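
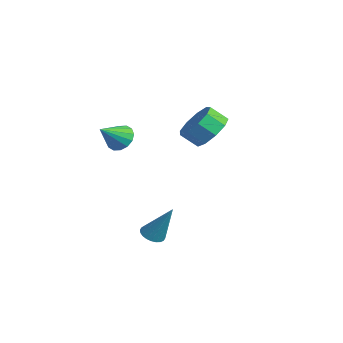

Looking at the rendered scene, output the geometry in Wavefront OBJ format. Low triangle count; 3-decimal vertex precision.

v 2.65 -2.573 -3.523
v 3.162 -2.835 -3.655
v 3.41 -1.947 -1.817
v 3.194 -2.626 -3.746
v 3.143 -2.409 -3.803
v 3.018 -2.216 -3.817
v 2.836 -2.079 -3.787
v 2.626 -2.016 -3.717
v 2.419 -2.038 -3.617
v 2.248 -2.142 -3.503
v 2.139 -2.311 -3.392
v 2.107 -2.52 -3.301
v 2.158 -2.737 -3.244
v 2.283 -2.929 -3.23
v 2.465 -3.067 -3.26
v 2.675 -3.13 -3.33
v 2.882 -3.108 -3.43
v 3.053 -3.004 -3.544
v -2.642 2.3 -0.226
v -1.843 2.581 0.444
v -2.179 1.842 1.156
v -2.978 1.56 0.486
v -2.444 2.988 0.582
v -2.78 2.249 1.294
v -3.138 3.073 0.343
v -3.474 2.333 1.055
v -3.599 2.795 -0.163
v -3.935 2.056 0.549
v -3.613 2.286 -0.698
v -3.949 1.547 0.014
v -3.172 1.784 -1.012
v -3.508 1.044 -0.301
v -2.483 1.522 -0.959
v -2.82 0.783 -0.247
v -1.869 1.625 -0.562
v -2.205 0.885 0.15
v -1.616 2.043 -0.008
v -1.952 1.304 0.704
v -0.84 -2.77 0.834
v -0.368 -2.299 1.176
v -0.38 -3.85 1.686
v -0.697 -2.278 1.381
v -1.065 -2.388 1.439
v -1.372 -2.602 1.335
v -1.537 -2.86 1.096
v -1.515 -3.095 0.788
v -1.312 -3.242 0.491
v -0.983 -3.263 0.287
v -0.615 -3.153 0.229
v -0.308 -2.939 0.333
v -0.143 -2.681 0.571
v -0.165 -2.446 0.88
f 2 1 4
f 2 4 3
f 4 1 5
f 4 5 3
f 5 1 6
f 5 6 3
f 6 1 7
f 6 7 3
f 7 1 8
f 7 8 3
f 8 1 9
f 8 9 3
f 9 1 10
f 9 10 3
f 10 1 11
f 10 11 3
f 11 1 12
f 11 12 3
f 12 1 13
f 12 13 3
f 13 1 14
f 13 14 3
f 14 1 15
f 14 15 3
f 15 1 16
f 15 16 3
f 16 1 17
f 16 17 3
f 17 1 18
f 17 18 3
f 18 1 2
f 18 2 3
f 20 19 23
f 20 23 21
f 21 23 24
f 21 24 22
f 23 19 25
f 23 25 24
f 24 25 26
f 24 26 22
f 25 19 27
f 25 27 26
f 26 27 28
f 26 28 22
f 27 19 29
f 27 29 28
f 28 29 30
f 28 30 22
f 29 19 31
f 29 31 30
f 30 31 32
f 30 32 22
f 31 19 33
f 31 33 32
f 32 33 34
f 32 34 22
f 33 19 35
f 33 35 34
f 34 35 36
f 34 36 22
f 35 19 37
f 35 37 36
f 36 37 38
f 36 38 22
f 37 19 20
f 37 20 38
f 38 20 21
f 38 21 22
f 40 39 42
f 40 42 41
f 42 39 43
f 42 43 41
f 43 39 44
f 43 44 41
f 44 39 45
f 44 45 41
f 45 39 46
f 45 46 41
f 46 39 47
f 46 47 41
f 47 39 48
f 47 48 41
f 48 39 49
f 48 49 41
f 49 39 50
f 49 50 41
f 50 39 51
f 50 51 41
f 51 39 52
f 51 52 41
f 52 39 40
f 52 40 41



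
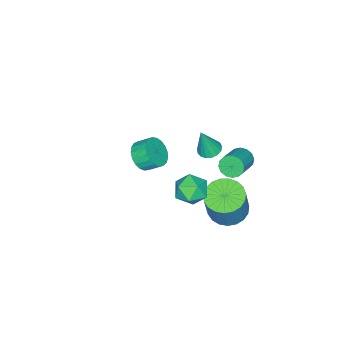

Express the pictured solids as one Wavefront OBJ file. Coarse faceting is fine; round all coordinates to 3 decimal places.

v -3.444 -3.077 -2.083
v -2.554 -2.861 -1.922
v -2.846 -2.107 -1.316
v -3.736 -2.323 -1.477
v -2.634 -2.644 -2.231
v -2.927 -1.89 -1.626
v -2.855 -2.502 -2.515
v -3.147 -1.748 -1.91
v -3.177 -2.459 -2.724
v -3.47 -1.705 -2.119
v -3.546 -2.523 -2.822
v -3.838 -1.769 -2.217
v -3.897 -2.683 -2.793
v -4.189 -1.929 -2.188
v -4.169 -2.911 -2.64
v -4.462 -2.157 -2.035
v -4.316 -3.168 -2.391
v -4.609 -2.414 -1.786
v -4.313 -3.409 -2.089
v -4.605 -2.655 -1.484
v -4.159 -3.593 -1.785
v -4.451 -2.838 -1.18
v -3.881 -3.687 -1.533
v -4.173 -2.933 -0.928
v -3.528 -3.676 -1.376
v -3.82 -2.922 -0.771
v -3.16 -3.562 -1.341
v -3.452 -2.808 -0.736
v -2.841 -3.363 -1.434
v -3.134 -2.609 -0.829
v -2.627 -3.116 -1.64
v -2.919 -2.362 -1.035
v 0.977 3.637 3.444
v 1.595 3.572 2.717
v 0.005 2.688 2.703
v 0.623 2.623 1.976
v 0.835 2.227 2.821
v 1.436 2.814 3.279
v 0.164 3.446 2.141
v 0.765 4.033 2.599
v 1.092 3.454 1.911
v 1.507 2.701 2.331
v 0.093 3.559 3.089
v 0.508 2.806 3.509
v -3.069 3.446 2.099
v -2.828 3.692 1.524
v -1.469 4 2.226
v -1.711 3.754 2.801
v -2.973 3.964 1.685
v -1.614 4.271 2.386
v -3.143 4.097 1.956
v -1.784 4.404 2.658
v -3.293 4.055 2.266
v -1.934 4.363 2.967
v -3.384 3.851 2.531
v -2.025 4.158 3.232
v -3.39 3.538 2.68
v -2.031 3.845 3.382
v -3.311 3.2 2.674
v -1.952 3.508 3.376
v -3.166 2.929 2.514
v -1.807 3.236 3.215
v -2.996 2.796 2.242
v -1.637 3.103 2.944
v -2.846 2.837 1.933
v -1.487 3.145 2.634
v -2.755 3.042 1.668
v -1.396 3.349 2.369
v -2.749 3.355 1.518
v -1.39 3.662 2.22
v -2.072 2.192 3.006
v -1.489 2.413 2.862
v -1.588 1.988 4.654
v -1.645 2.664 2.939
v -1.899 2.808 3.032
v -2.193 2.811 3.118
v -2.459 2.672 3.179
v -2.637 2.423 3.2
v -2.685 2.121 3.177
v -2.592 1.836 3.114
v -2.381 1.632 3.027
v -2.099 1.557 2.935
v -1.81 1.627 2.859
v -1.582 1.827 2.817
v -1.466 2.11 2.818
v -1.957 3.462 -1.222
v -1.437 4.342 -1.541
v -0.684 4.617 0.443
v -1.203 3.738 0.762
v -1.83 4.507 -1.415
v -1.077 4.782 0.569
v -2.245 4.492 -1.255
v -1.492 4.767 0.729
v -2.61 4.299 -1.09
v -1.857 4.574 0.894
v -2.863 3.961 -0.947
v -2.109 4.237 1.037
v -2.958 3.537 -0.852
v -2.204 3.813 1.132
v -2.88 3.1 -0.821
v -2.127 3.376 1.163
v -2.643 2.726 -0.859
v -1.89 3.001 1.125
v -2.287 2.479 -0.96
v -1.534 2.754 1.024
v -1.874 2.402 -1.106
v -1.12 2.677 0.878
v -1.475 2.508 -1.273
v -0.722 2.783 0.711
v -1.16 2.78 -1.43
v -0.406 3.055 0.554
v -0.982 3.169 -1.552
v -0.228 3.444 0.432
v -0.973 3.609 -1.616
v -0.219 3.884 0.368
v -1.134 4.024 -1.612
v -0.38 4.299 0.372
f 2 1 5
f 2 5 3
f 3 5 6
f 3 6 4
f 5 1 7
f 5 7 6
f 6 7 8
f 6 8 4
f 7 1 9
f 7 9 8
f 8 9 10
f 8 10 4
f 9 1 11
f 9 11 10
f 10 11 12
f 10 12 4
f 11 1 13
f 11 13 12
f 12 13 14
f 12 14 4
f 13 1 15
f 13 15 14
f 14 15 16
f 14 16 4
f 15 1 17
f 15 17 16
f 16 17 18
f 16 18 4
f 17 1 19
f 17 19 18
f 18 19 20
f 18 20 4
f 19 1 21
f 19 21 20
f 20 21 22
f 20 22 4
f 21 1 23
f 21 23 22
f 22 23 24
f 22 24 4
f 23 1 25
f 23 25 24
f 24 25 26
f 24 26 4
f 25 1 27
f 25 27 26
f 26 27 28
f 26 28 4
f 27 1 29
f 27 29 28
f 28 29 30
f 28 30 4
f 29 1 31
f 29 31 30
f 30 31 32
f 30 32 4
f 31 1 2
f 31 2 32
f 32 2 3
f 32 3 4
f 33 44 38
f 33 38 34
f 33 34 40
f 33 40 43
f 33 43 44
f 34 38 42
f 38 44 37
f 44 43 35
f 43 40 39
f 40 34 41
f 36 42 37
f 36 37 35
f 36 35 39
f 36 39 41
f 36 41 42
f 37 42 38
f 35 37 44
f 39 35 43
f 41 39 40
f 42 41 34
f 46 45 49
f 46 49 47
f 47 49 50
f 47 50 48
f 49 45 51
f 49 51 50
f 50 51 52
f 50 52 48
f 51 45 53
f 51 53 52
f 52 53 54
f 52 54 48
f 53 45 55
f 53 55 54
f 54 55 56
f 54 56 48
f 55 45 57
f 55 57 56
f 56 57 58
f 56 58 48
f 57 45 59
f 57 59 58
f 58 59 60
f 58 60 48
f 59 45 61
f 59 61 60
f 60 61 62
f 60 62 48
f 61 45 63
f 61 63 62
f 62 63 64
f 62 64 48
f 63 45 65
f 63 65 64
f 64 65 66
f 64 66 48
f 65 45 67
f 65 67 66
f 66 67 68
f 66 68 48
f 67 45 69
f 67 69 68
f 68 69 70
f 68 70 48
f 69 45 46
f 69 46 70
f 70 46 47
f 70 47 48
f 72 71 74
f 72 74 73
f 74 71 75
f 74 75 73
f 75 71 76
f 75 76 73
f 76 71 77
f 76 77 73
f 77 71 78
f 77 78 73
f 78 71 79
f 78 79 73
f 79 71 80
f 79 80 73
f 80 71 81
f 80 81 73
f 81 71 82
f 81 82 73
f 82 71 83
f 82 83 73
f 83 71 84
f 83 84 73
f 84 71 85
f 84 85 73
f 85 71 72
f 85 72 73
f 87 86 90
f 87 90 88
f 88 90 91
f 88 91 89
f 90 86 92
f 90 92 91
f 91 92 93
f 91 93 89
f 92 86 94
f 92 94 93
f 93 94 95
f 93 95 89
f 94 86 96
f 94 96 95
f 95 96 97
f 95 97 89
f 96 86 98
f 96 98 97
f 97 98 99
f 97 99 89
f 98 86 100
f 98 100 99
f 99 100 101
f 99 101 89
f 100 86 102
f 100 102 101
f 101 102 103
f 101 103 89
f 102 86 104
f 102 104 103
f 103 104 105
f 103 105 89
f 104 86 106
f 104 106 105
f 105 106 107
f 105 107 89
f 106 86 108
f 106 108 107
f 107 108 109
f 107 109 89
f 108 86 110
f 108 110 109
f 109 110 111
f 109 111 89
f 110 86 112
f 110 112 111
f 111 112 113
f 111 113 89
f 112 86 114
f 112 114 113
f 113 114 115
f 113 115 89
f 114 86 116
f 114 116 115
f 115 116 117
f 115 117 89
f 116 86 87
f 116 87 117
f 117 87 88
f 117 88 89



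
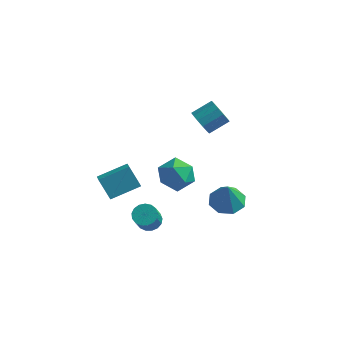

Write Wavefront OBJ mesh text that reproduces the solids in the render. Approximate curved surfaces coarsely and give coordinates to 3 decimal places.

v -2.08 -3.518 -4.44
v -1.688 -4.023 -4.833
v -1.548 -4.926 -3.532
v -1.94 -4.422 -3.14
v -1.437 -3.8 -4.705
v -1.297 -4.703 -3.404
v -1.334 -3.512 -4.517
v -1.194 -4.416 -3.216
v -1.402 -3.226 -4.311
v -1.261 -4.13 -3.01
v -1.625 -3.007 -4.134
v -1.485 -3.911 -2.834
v -1.952 -2.905 -4.028
v -1.812 -3.808 -2.727
v -2.309 -2.943 -4.016
v -2.169 -3.847 -2.716
v -2.613 -3.113 -4.102
v -2.473 -4.017 -2.801
v -2.795 -3.376 -4.265
v -2.655 -4.28 -2.964
v -2.814 -3.672 -4.468
v -2.674 -4.575 -3.167
v -2.664 -3.932 -4.665
v -2.524 -4.835 -3.364
v -2.381 -4.097 -4.81
v -2.24 -5.001 -3.51
v -2.028 -4.13 -4.871
v -1.888 -5.034 -3.57
v -1.257 -4.104 1.003
v -0.599 -3.227 1.435
v 0.059 -4.433 -0.335
v 0.717 -3.556 0.097
v 0.574 -4.546 0.718
v -0.239 -4.343 1.545
v -0.301 -3.317 -0.445
v -1.114 -3.114 0.382
v -0.008 -2.741 0.539
v 0.533 -3.501 1.259
v -1.073 -4.159 -0.159
v -0.532 -4.919 0.561
v 2.212 -2.487 -1.937
v 2.905 -3.241 -2.247
v 2.428 -2.993 -0.223
v 3.271 -2.528 -2.082
v 3.017 -1.79 -1.833
v 2.292 -1.461 -1.644
v 1.519 -1.733 -1.627
v 1.153 -2.446 -1.791
v 1.407 -3.184 -2.041
v 2.132 -3.513 -2.23
v 0.002 -1.199 3.07
v 0.456 -1.096 2.359
v 1.291 -0.217 3.018
v 0.838 -0.321 3.73
v 0.112 -0.763 2.349
v 0.947 0.116 3.009
v -0.266 -0.568 2.569
v 0.569 0.311 3.228
v -0.559 -0.573 2.948
v 0.276 0.305 3.607
v -0.674 -0.778 3.365
v 0.161 0.101 4.025
v -0.574 -1.116 3.689
v 0.261 -0.237 4.349
v -0.291 -1.481 3.817
v 0.544 -0.602 4.476
v 0.085 -1.756 3.707
v 0.92 -0.877 4.367
v 0.435 -1.855 3.395
v 1.27 -0.976 4.055
v 0.648 -1.745 2.98
v 1.483 -0.866 3.64
v 0.656 -1.462 2.594
v 1.491 -0.584 3.253
v -4.712 -4.498 -1.007
v -3.405 -3.263 -0.364
v -5.161 -3.814 -1.407
v -3.853 -2.579 -0.764
v -3.907 -4.701 -2.256
v -2.599 -3.466 -1.613
v -4.355 -4.017 -2.656
v -3.048 -2.782 -2.013
f 2 1 5
f 2 5 3
f 3 5 6
f 3 6 4
f 5 1 7
f 5 7 6
f 6 7 8
f 6 8 4
f 7 1 9
f 7 9 8
f 8 9 10
f 8 10 4
f 9 1 11
f 9 11 10
f 10 11 12
f 10 12 4
f 11 1 13
f 11 13 12
f 12 13 14
f 12 14 4
f 13 1 15
f 13 15 14
f 14 15 16
f 14 16 4
f 15 1 17
f 15 17 16
f 16 17 18
f 16 18 4
f 17 1 19
f 17 19 18
f 18 19 20
f 18 20 4
f 19 1 21
f 19 21 20
f 20 21 22
f 20 22 4
f 21 1 23
f 21 23 22
f 22 23 24
f 22 24 4
f 23 1 25
f 23 25 24
f 24 25 26
f 24 26 4
f 25 1 27
f 25 27 26
f 26 27 28
f 26 28 4
f 27 1 2
f 27 2 28
f 28 2 3
f 28 3 4
f 29 40 34
f 29 34 30
f 29 30 36
f 29 36 39
f 29 39 40
f 30 34 38
f 34 40 33
f 40 39 31
f 39 36 35
f 36 30 37
f 32 38 33
f 32 33 31
f 32 31 35
f 32 35 37
f 32 37 38
f 33 38 34
f 31 33 40
f 35 31 39
f 37 35 36
f 38 37 30
f 42 41 44
f 42 44 43
f 44 41 45
f 44 45 43
f 45 41 46
f 45 46 43
f 46 41 47
f 46 47 43
f 47 41 48
f 47 48 43
f 48 41 49
f 48 49 43
f 49 41 50
f 49 50 43
f 50 41 42
f 50 42 43
f 52 51 55
f 52 55 53
f 53 55 56
f 53 56 54
f 55 51 57
f 55 57 56
f 56 57 58
f 56 58 54
f 57 51 59
f 57 59 58
f 58 59 60
f 58 60 54
f 59 51 61
f 59 61 60
f 60 61 62
f 60 62 54
f 61 51 63
f 61 63 62
f 62 63 64
f 62 64 54
f 63 51 65
f 63 65 64
f 64 65 66
f 64 66 54
f 65 51 67
f 65 67 66
f 66 67 68
f 66 68 54
f 67 51 69
f 67 69 68
f 68 69 70
f 68 70 54
f 69 51 71
f 69 71 70
f 70 71 72
f 70 72 54
f 71 51 73
f 71 73 72
f 72 73 74
f 72 74 54
f 73 51 52
f 73 52 74
f 74 52 53
f 74 53 54
f 76 78 75
f 79 76 75
f 75 78 77
f 77 79 75
f 76 82 78
f 80 76 79
f 80 82 76
f 78 82 77
f 81 79 77
f 77 82 81
f 81 80 79
f 82 80 81



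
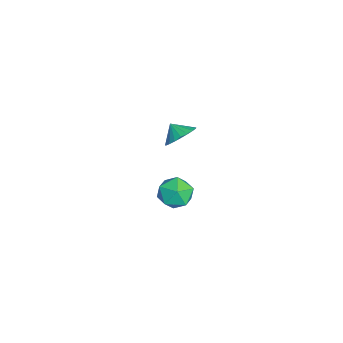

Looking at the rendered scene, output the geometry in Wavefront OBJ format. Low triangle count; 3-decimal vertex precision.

v 4.234 2.975 3.502
v 4.833 2.193 3.276
v 3.746 2.405 4.178
v 5.046 2.38 3.587
v 5.118 2.669 3.882
v 5.038 3.011 4.112
v 4.818 3.347 4.236
v 4.498 3.618 4.234
v 4.132 3.779 4.104
v 3.784 3.8 3.871
v 3.513 3.678 3.573
v 3.367 3.435 3.264
v 3.371 3.112 2.995
v 3.524 2.766 2.814
v 3.8 2.455 2.752
v 4.151 2.234 2.819
v 4.516 2.142 3.005
v 1.338 3.574 -4.581
v 2.422 3.277 -4.163
v 0.558 2.083 -3.617
v 1.642 1.786 -3.199
v 1.108 2.791 -2.821
v 1.59 3.713 -3.417
v 1.39 1.647 -4.363
v 1.872 2.569 -4.959
v 2.454 2.087 -4.028
v 2.28 2.793 -3.076
v 0.7 2.567 -4.704
v 0.526 3.273 -3.752
f 2 1 4
f 2 4 3
f 4 1 5
f 4 5 3
f 5 1 6
f 5 6 3
f 6 1 7
f 6 7 3
f 7 1 8
f 7 8 3
f 8 1 9
f 8 9 3
f 9 1 10
f 9 10 3
f 10 1 11
f 10 11 3
f 11 1 12
f 11 12 3
f 12 1 13
f 12 13 3
f 13 1 14
f 13 14 3
f 14 1 15
f 14 15 3
f 15 1 16
f 15 16 3
f 16 1 17
f 16 17 3
f 17 1 2
f 17 2 3
f 18 29 23
f 18 23 19
f 18 19 25
f 18 25 28
f 18 28 29
f 19 23 27
f 23 29 22
f 29 28 20
f 28 25 24
f 25 19 26
f 21 27 22
f 21 22 20
f 21 20 24
f 21 24 26
f 21 26 27
f 22 27 23
f 20 22 29
f 24 20 28
f 26 24 25
f 27 26 19



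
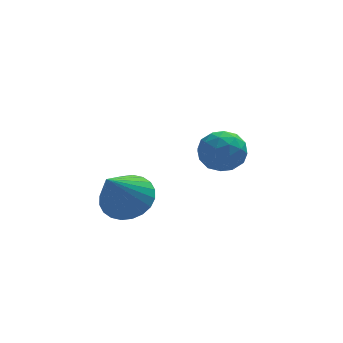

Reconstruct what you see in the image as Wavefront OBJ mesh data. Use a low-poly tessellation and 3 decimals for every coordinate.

v 3.193 4.757 -2.189
v 3.804 4.071 -1.722
v 2.576 3.549 -3.158
v 3.187 2.863 -2.691
v 2.403 3.289 -2.176
v 2.784 4.036 -1.577
v 3.596 3.584 -3.303
v 3.977 4.331 -2.704
v 4.053 3.346 -2.411
v 3.316 3.164 -1.714
v 3.064 4.456 -3.166
v 2.327 4.274 -2.469
v 3.552 4.52 -1.87
v 2.828 3.1 -3.01
v 2.367 3.35 -2.707
v 2.726 2.947 -2.432
v 2.953 4.499 -1.785
v 3.312 4.096 -1.511
v 2.489 3.636 -1.777
v 3.068 3.524 -3.369
v 3.427 3.121 -3.095
v 3.654 4.673 -2.448
v 4.013 4.27 -2.173
v 3.891 3.984 -3.103
v 4.058 3.691 -2.001
v 3.696 2.981 -2.57
v 3.936 3.405 -2.93
v 4.16 3.844 -2.578
v 3.625 3.584 -1.591
v 3.262 2.873 -2.161
v 2.802 3.124 -1.858
v 3.026 3.563 -1.506
v 3.771 3.158 -1.996
v 3.118 4.747 -2.719
v 2.755 4.036 -3.289
v 3.354 4.057 -3.374
v 3.578 4.496 -3.022
v 2.684 4.639 -2.31
v 2.322 3.929 -2.879
v 2.22 3.776 -2.302
v 2.444 4.215 -1.95
v 2.609 4.462 -2.884
v -1.045 0.438 -2.365
v -0.15 0.614 -1.786
v -1.935 -0.538 -0.695
v -0.373 0.962 -1.702
v -0.698 1.23 -1.718
v -1.075 1.377 -1.833
v -1.448 1.382 -2.029
v -1.76 1.243 -2.276
v -1.963 0.981 -2.537
v -2.026 0.637 -2.772
v -1.939 0.262 -2.945
v -1.717 -0.085 -3.029
v -1.392 -0.354 -3.013
v -1.015 -0.501 -2.898
v -0.642 -0.506 -2.702
v -0.33 -0.367 -2.455
v -0.127 -0.105 -2.194
v -0.064 0.239 -1.959
f 1 38 17
f 38 12 41
f 17 41 6
f 38 41 17
f 1 17 13
f 17 6 18
f 13 18 2
f 17 18 13
f 1 13 22
f 13 2 23
f 22 23 8
f 13 23 22
f 1 22 34
f 22 8 37
f 34 37 11
f 22 37 34
f 1 34 38
f 34 11 42
f 38 42 12
f 34 42 38
f 2 18 29
f 18 6 32
f 29 32 10
f 18 32 29
f 6 41 19
f 41 12 40
f 19 40 5
f 41 40 19
f 12 42 39
f 42 11 35
f 39 35 3
f 42 35 39
f 11 37 36
f 37 8 24
f 36 24 7
f 37 24 36
f 8 23 28
f 23 2 25
f 28 25 9
f 23 25 28
f 4 30 16
f 30 10 31
f 16 31 5
f 30 31 16
f 4 16 14
f 16 5 15
f 14 15 3
f 16 15 14
f 4 14 21
f 14 3 20
f 21 20 7
f 14 20 21
f 4 21 26
f 21 7 27
f 26 27 9
f 21 27 26
f 4 26 30
f 26 9 33
f 30 33 10
f 26 33 30
f 5 31 19
f 31 10 32
f 19 32 6
f 31 32 19
f 3 15 39
f 15 5 40
f 39 40 12
f 15 40 39
f 7 20 36
f 20 3 35
f 36 35 11
f 20 35 36
f 9 27 28
f 27 7 24
f 28 24 8
f 27 24 28
f 10 33 29
f 33 9 25
f 29 25 2
f 33 25 29
f 44 43 46
f 44 46 45
f 46 43 47
f 46 47 45
f 47 43 48
f 47 48 45
f 48 43 49
f 48 49 45
f 49 43 50
f 49 50 45
f 50 43 51
f 50 51 45
f 51 43 52
f 51 52 45
f 52 43 53
f 52 53 45
f 53 43 54
f 53 54 45
f 54 43 55
f 54 55 45
f 55 43 56
f 55 56 45
f 56 43 57
f 56 57 45
f 57 43 58
f 57 58 45
f 58 43 59
f 58 59 45
f 59 43 60
f 59 60 45
f 60 43 44
f 60 44 45



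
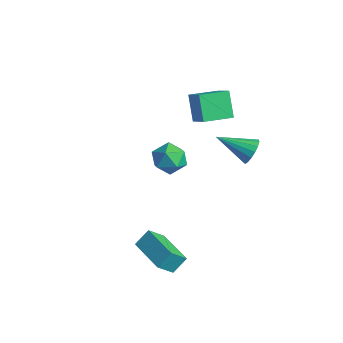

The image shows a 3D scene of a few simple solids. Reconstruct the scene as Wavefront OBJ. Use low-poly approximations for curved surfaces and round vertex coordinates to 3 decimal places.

v -0.411 2.234 2.182
v 0.512 2.072 2.865
v -0.069 3.531 2.026
v 0.854 3.369 2.71
v 0.326 1.911 1.11
v 1.249 1.749 1.794
v 0.668 3.208 0.955
v 1.591 3.046 1.638
v 2.947 2.92 0.418
v 3.284 2.961 0.984
v 1.853 1.92 1.142
v 3.078 3.199 1.002
v 2.842 3.374 0.886
v 2.629 3.445 0.663
v 2.49 3.395 0.384
v 2.455 3.237 0.113
v 2.533 3.006 -0.089
v 2.706 2.756 -0.174
v 2.934 2.543 -0.123
v 3.165 2.417 0.051
v 3.346 2.406 0.31
v 3.436 2.513 0.593
v 3.414 2.713 0.836
v 2.257 -1.709 -3.993
v 2.192 -2.44 -3.242
v 2.327 -1.083 -3.378
v 2.262 -1.814 -2.627
v 4.018 -1.886 -4.013
v 3.953 -2.617 -3.262
v 4.088 -1.26 -3.398
v 4.023 -1.991 -2.647
v -1.279 2.557 -2.221
v -0.648 2.21 -1.729
v -1.532 1.29 -2.791
v -0.901 0.943 -2.299
v -1.639 1.224 -1.928
v -1.483 2.007 -1.576
v -0.697 1.493 -2.944
v -0.541 2.276 -2.592
v -0.288 1.552 -2.175
v -0.871 1.386 -1.547
v -1.309 2.114 -2.973
v -1.892 1.948 -2.345
f 2 4 1
f 5 2 1
f 1 4 3
f 3 5 1
f 2 8 4
f 6 2 5
f 6 8 2
f 4 8 3
f 7 5 3
f 3 8 7
f 7 6 5
f 8 6 7
f 10 9 12
f 10 12 11
f 12 9 13
f 12 13 11
f 13 9 14
f 13 14 11
f 14 9 15
f 14 15 11
f 15 9 16
f 15 16 11
f 16 9 17
f 16 17 11
f 17 9 18
f 17 18 11
f 18 9 19
f 18 19 11
f 19 9 20
f 19 20 11
f 20 9 21
f 20 21 11
f 21 9 22
f 21 22 11
f 22 9 23
f 22 23 11
f 23 9 10
f 23 10 11
f 25 27 24
f 28 25 24
f 24 27 26
f 26 28 24
f 25 31 27
f 29 25 28
f 29 31 25
f 27 31 26
f 30 28 26
f 26 31 30
f 30 29 28
f 31 29 30
f 32 43 37
f 32 37 33
f 32 33 39
f 32 39 42
f 32 42 43
f 33 37 41
f 37 43 36
f 43 42 34
f 42 39 38
f 39 33 40
f 35 41 36
f 35 36 34
f 35 34 38
f 35 38 40
f 35 40 41
f 36 41 37
f 34 36 43
f 38 34 42
f 40 38 39
f 41 40 33



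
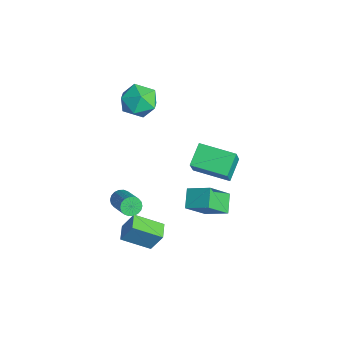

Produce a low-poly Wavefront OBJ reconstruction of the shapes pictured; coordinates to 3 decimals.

v -2.467 2.608 -3.285
v -1.699 2.123 -1.801
v -3.402 3.49 -2.513
v -2.634 3.005 -1.029
v -1.066 4.255 -3.471
v -0.298 3.77 -1.987
v -2.001 5.137 -2.699
v -1.233 4.652 -1.215
v 1.101 -2.738 -0.094
v 1.386 -2.485 -0.544
v 2.925 -2.429 0.463
v 2.639 -2.682 0.914
v 1.292 -2.279 -0.411
v 2.831 -2.223 0.596
v 1.16 -2.164 -0.216
v 2.699 -2.108 0.791
v 1.016 -2.162 0.004
v 2.555 -2.107 1.011
v 0.889 -2.275 0.204
v 2.428 -2.219 1.211
v 0.804 -2.479 0.346
v 2.343 -2.423 1.353
v 0.777 -2.734 0.4
v 2.316 -2.679 1.407
v 0.815 -2.991 0.357
v 2.354 -2.935 1.364
v 0.909 -3.197 0.224
v 2.448 -3.141 1.231
v 1.041 -3.312 0.029
v 2.58 -3.256 1.036
v 1.185 -3.313 -0.191
v 2.724 -3.258 0.816
v 1.312 -3.201 -0.391
v 2.851 -3.145 0.616
v 1.397 -2.997 -0.533
v 2.936 -2.941 0.474
v 1.424 -2.741 -0.587
v 2.963 -2.686 0.42
v 2.409 -3.138 -0.971
v 2.74 -2.584 0.237
v 2.982 -1.692 -1.793
v 3.314 -1.137 -0.585
v 3.286 -3.523 -1.035
v 3.618 -2.968 0.173
v 3.86 -2.076 -1.857
v 4.191 -1.522 -0.649
v 0.169 1.272 -1.689
v 1.067 2.254 -1.041
v -0.179 2.541 -3.128
v 0.718 3.523 -2.48
v 1.122 0.817 -2.32
v 2.019 1.799 -1.672
v 0.773 2.086 -3.759
v 1.671 3.068 -3.111
v -3.732 0.871 3.528
v -2.784 0.516 2.926
v -4.716 -0.616 2.854
v -3.768 -0.971 2.252
v -3.776 -1.032 3.428
v -3.168 -0.113 3.845
v -4.332 0.013 1.935
v -3.724 0.932 2.352
v -3.155 -0.014 1.942
v -2.811 -0.66 2.865
v -4.689 0.56 2.915
v -4.345 -0.086 3.838
f 2 4 1
f 5 2 1
f 1 4 3
f 3 5 1
f 2 8 4
f 6 2 5
f 6 8 2
f 4 8 3
f 7 5 3
f 3 8 7
f 7 6 5
f 8 6 7
f 10 9 13
f 10 13 11
f 11 13 14
f 11 14 12
f 13 9 15
f 13 15 14
f 14 15 16
f 14 16 12
f 15 9 17
f 15 17 16
f 16 17 18
f 16 18 12
f 17 9 19
f 17 19 18
f 18 19 20
f 18 20 12
f 19 9 21
f 19 21 20
f 20 21 22
f 20 22 12
f 21 9 23
f 21 23 22
f 22 23 24
f 22 24 12
f 23 9 25
f 23 25 24
f 24 25 26
f 24 26 12
f 25 9 27
f 25 27 26
f 26 27 28
f 26 28 12
f 27 9 29
f 27 29 28
f 28 29 30
f 28 30 12
f 29 9 31
f 29 31 30
f 30 31 32
f 30 32 12
f 31 9 33
f 31 33 32
f 32 33 34
f 32 34 12
f 33 9 35
f 33 35 34
f 34 35 36
f 34 36 12
f 35 9 37
f 35 37 36
f 36 37 38
f 36 38 12
f 37 9 10
f 37 10 38
f 38 10 11
f 38 11 12
f 40 42 39
f 43 40 39
f 39 42 41
f 41 43 39
f 40 46 42
f 44 40 43
f 44 46 40
f 42 46 41
f 45 43 41
f 41 46 45
f 45 44 43
f 46 44 45
f 48 50 47
f 51 48 47
f 47 50 49
f 49 51 47
f 48 54 50
f 52 48 51
f 52 54 48
f 50 54 49
f 53 51 49
f 49 54 53
f 53 52 51
f 54 52 53
f 55 66 60
f 55 60 56
f 55 56 62
f 55 62 65
f 55 65 66
f 56 60 64
f 60 66 59
f 66 65 57
f 65 62 61
f 62 56 63
f 58 64 59
f 58 59 57
f 58 57 61
f 58 61 63
f 58 63 64
f 59 64 60
f 57 59 66
f 61 57 65
f 63 61 62
f 64 63 56



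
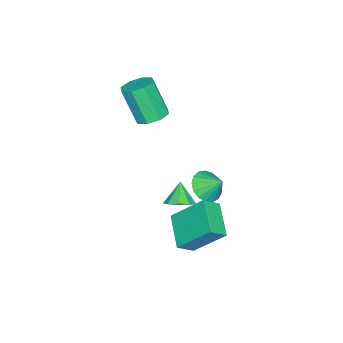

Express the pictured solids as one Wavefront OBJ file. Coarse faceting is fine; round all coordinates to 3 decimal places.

v -2.999 -0.811 -3.366
v -2.569 -0.307 -3.946
v -2.921 0.011 -2.594
v -2.974 -0.21 -4.008
v -3.385 -0.25 -3.924
v -3.707 -0.419 -3.712
v -3.867 -0.677 -3.42
v -3.828 -0.966 -3.116
v -3.6 -1.22 -2.87
v -3.233 -1.38 -2.737
v -2.813 -1.409 -2.748
v -2.436 -1.301 -2.901
v -2.187 -1.081 -3.16
v -2.125 -0.799 -3.466
v -2.263 -0.52 -3.75
v -2.284 -3.198 1.221
v -1.502 -3.038 1.355
v -1.633 -3.903 3.153
v -2.416 -4.062 3.019
v -1.873 -2.581 1.547
v -2.005 -3.446 3.346
v -2.486 -2.485 1.549
v -2.617 -3.35 3.347
v -2.98 -2.806 1.358
v -3.112 -3.671 3.157
v -3.067 -3.357 1.087
v -3.198 -4.222 2.885
v -2.695 -3.814 0.894
v -2.827 -4.679 2.693
v -2.083 -3.91 0.893
v -2.214 -4.775 2.691
v -1.588 -3.589 1.083
v -1.72 -4.454 2.882
v 0.4 -0.046 -2.582
v 0.087 1.368 -1.117
v 1.695 0.949 -3.265
v 1.382 2.363 -1.8
v 1.058 -0.503 -2
v 0.745 0.911 -0.535
v 2.353 0.492 -2.683
v 2.04 1.906 -1.218
v -0.589 -0.926 -2.672
v -0.196 -1.562 -2.618
v -1.211 -1.234 -1.768
v 0.027 -1.194 -2.34
v -0.038 -0.7 -2.216
v -0.361 -0.312 -2.307
v -0.791 -0.211 -2.568
v -1.126 -0.445 -2.878
v -1.21 -0.904 -3.092
v -1.004 -1.373 -3.109
v -0.603 -1.633 -2.922
f 2 1 4
f 2 4 3
f 4 1 5
f 4 5 3
f 5 1 6
f 5 6 3
f 6 1 7
f 6 7 3
f 7 1 8
f 7 8 3
f 8 1 9
f 8 9 3
f 9 1 10
f 9 10 3
f 10 1 11
f 10 11 3
f 11 1 12
f 11 12 3
f 12 1 13
f 12 13 3
f 13 1 14
f 13 14 3
f 14 1 15
f 14 15 3
f 15 1 2
f 15 2 3
f 17 16 20
f 17 20 18
f 18 20 21
f 18 21 19
f 20 16 22
f 20 22 21
f 21 22 23
f 21 23 19
f 22 16 24
f 22 24 23
f 23 24 25
f 23 25 19
f 24 16 26
f 24 26 25
f 25 26 27
f 25 27 19
f 26 16 28
f 26 28 27
f 27 28 29
f 27 29 19
f 28 16 30
f 28 30 29
f 29 30 31
f 29 31 19
f 30 16 32
f 30 32 31
f 31 32 33
f 31 33 19
f 32 16 17
f 32 17 33
f 33 17 18
f 33 18 19
f 35 37 34
f 38 35 34
f 34 37 36
f 36 38 34
f 35 41 37
f 39 35 38
f 39 41 35
f 37 41 36
f 40 38 36
f 36 41 40
f 40 39 38
f 41 39 40
f 43 42 45
f 43 45 44
f 45 42 46
f 45 46 44
f 46 42 47
f 46 47 44
f 47 42 48
f 47 48 44
f 48 42 49
f 48 49 44
f 49 42 50
f 49 50 44
f 50 42 51
f 50 51 44
f 51 42 52
f 51 52 44
f 52 42 43
f 52 43 44



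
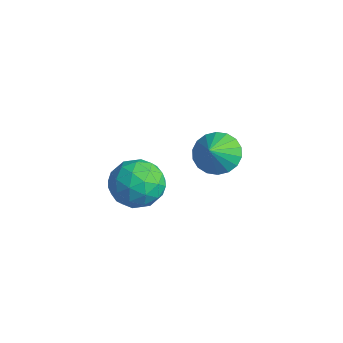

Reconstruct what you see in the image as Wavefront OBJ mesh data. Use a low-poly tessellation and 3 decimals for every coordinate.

v 1.338 -1.024 -0.028
v 1.986 -0.906 -0.706
v 0.754 -2.214 -0.794
v 1.402 -2.096 -1.472
v 1.664 -2.4 -0.615
v 2.025 -1.664 -0.142
v 0.715 -1.456 -1.358
v 1.076 -0.72 -0.885
v 1.601 -1.172 -1.529
v 2.188 -1.756 -1.07
v 0.552 -1.364 -0.43
v 1.139 -1.948 0.029
v 1.713 -0.86 -0.3
v 1.027 -2.26 -1.2
v 1.181 -2.438 -0.697
v 1.562 -2.369 -1.096
v 1.736 -1.306 0.032
v 2.117 -1.237 -0.367
v 1.928 -2.115 -0.314
v 0.623 -1.883 -1.133
v 1.004 -1.814 -1.532
v 1.178 -0.751 -0.404
v 1.559 -0.682 -0.803
v 0.812 -1.005 -1.186
v 1.868 -0.947 -1.182
v 1.525 -1.647 -1.632
v 1.121 -1.271 -1.565
v 1.333 -0.839 -1.287
v 2.213 -1.29 -0.912
v 1.87 -1.99 -1.363
v 2.024 -2.169 -0.859
v 2.236 -1.736 -0.581
v 1.987 -1.447 -1.396
v 0.87 -1.13 -0.137
v 0.527 -1.83 -0.588
v 0.504 -1.384 -0.919
v 0.716 -0.951 -0.641
v 1.215 -1.473 0.132
v 0.872 -2.173 -0.318
v 1.407 -2.281 -0.213
v 1.619 -1.849 0.065
v 0.753 -1.673 -0.104
v 0.028 2.087 -1.764
v 0.422 2.753 -1.464
v 0.472 1.513 -1.076
v 0.109 2.746 -1.267
v -0.22 2.61 -1.169
v -0.5 2.369 -1.19
v -0.675 2.073 -1.323
v -0.711 1.779 -1.545
v -0.6 1.546 -1.809
v -0.365 1.421 -2.065
v -0.052 1.427 -2.262
v 0.276 1.564 -2.359
v 0.556 1.804 -2.339
v 0.731 2.101 -2.205
v 0.767 2.394 -1.984
v 0.657 2.627 -1.719
f 1 38 17
f 38 12 41
f 17 41 6
f 38 41 17
f 1 17 13
f 17 6 18
f 13 18 2
f 17 18 13
f 1 13 22
f 13 2 23
f 22 23 8
f 13 23 22
f 1 22 34
f 22 8 37
f 34 37 11
f 22 37 34
f 1 34 38
f 34 11 42
f 38 42 12
f 34 42 38
f 2 18 29
f 18 6 32
f 29 32 10
f 18 32 29
f 6 41 19
f 41 12 40
f 19 40 5
f 41 40 19
f 12 42 39
f 42 11 35
f 39 35 3
f 42 35 39
f 11 37 36
f 37 8 24
f 36 24 7
f 37 24 36
f 8 23 28
f 23 2 25
f 28 25 9
f 23 25 28
f 4 30 16
f 30 10 31
f 16 31 5
f 30 31 16
f 4 16 14
f 16 5 15
f 14 15 3
f 16 15 14
f 4 14 21
f 14 3 20
f 21 20 7
f 14 20 21
f 4 21 26
f 21 7 27
f 26 27 9
f 21 27 26
f 4 26 30
f 26 9 33
f 30 33 10
f 26 33 30
f 5 31 19
f 31 10 32
f 19 32 6
f 31 32 19
f 3 15 39
f 15 5 40
f 39 40 12
f 15 40 39
f 7 20 36
f 20 3 35
f 36 35 11
f 20 35 36
f 9 27 28
f 27 7 24
f 28 24 8
f 27 24 28
f 10 33 29
f 33 9 25
f 29 25 2
f 33 25 29
f 44 43 46
f 44 46 45
f 46 43 47
f 46 47 45
f 47 43 48
f 47 48 45
f 48 43 49
f 48 49 45
f 49 43 50
f 49 50 45
f 50 43 51
f 50 51 45
f 51 43 52
f 51 52 45
f 52 43 53
f 52 53 45
f 53 43 54
f 53 54 45
f 54 43 55
f 54 55 45
f 55 43 56
f 55 56 45
f 56 43 57
f 56 57 45
f 57 43 58
f 57 58 45
f 58 43 44
f 58 44 45



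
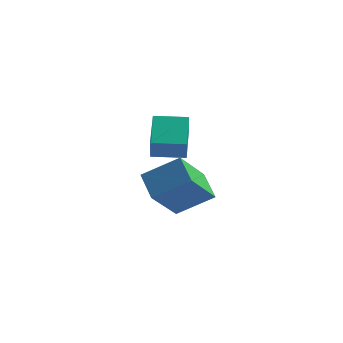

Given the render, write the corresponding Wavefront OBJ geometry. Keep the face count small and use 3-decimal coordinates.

v -1.29 2.685 -0.33
v -1.086 2.161 0.581
v -1.732 4.099 0.582
v -1.528 3.576 1.493
v 0.028 3.124 -0.373
v 0.232 2.601 0.538
v -0.414 4.539 0.539
v -0.21 4.015 1.45
v 0.132 0.62 -1.19
v -0.24 -0.871 0.136
v 1.489 1.067 -0.306
v 1.117 -0.424 1.02
v 0.883 -0.216 -1.92
v 0.511 -1.707 -0.594
v 2.24 0.231 -1.036
v 1.868 -1.26 0.29
f 2 4 1
f 5 2 1
f 1 4 3
f 3 5 1
f 2 8 4
f 6 2 5
f 6 8 2
f 4 8 3
f 7 5 3
f 3 8 7
f 7 6 5
f 8 6 7
f 10 12 9
f 13 10 9
f 9 12 11
f 11 13 9
f 10 16 12
f 14 10 13
f 14 16 10
f 12 16 11
f 15 13 11
f 11 16 15
f 15 14 13
f 16 14 15



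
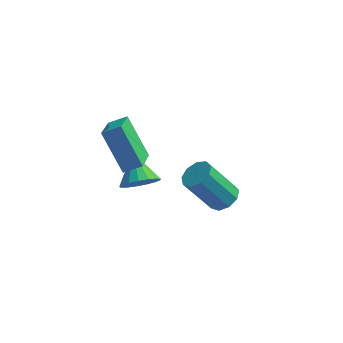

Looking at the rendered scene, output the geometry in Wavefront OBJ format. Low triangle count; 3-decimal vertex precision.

v -1.692 -0.822 2.584
v -0.984 -0.61 2.939
v -1.746 0.451 1.934
v -1.038 0.662 2.289
v -0.702 -1.562 1.051
v 0.006 -1.351 1.406
v -0.756 -0.29 0.401
v -0.048 -0.078 0.756
v 3.036 -0.818 -0.526
v 3.558 -0.613 -0.14
v 2.505 -0.818 1.392
v 1.984 -1.022 1.006
v 3.301 -0.247 -0.268
v 2.248 -0.451 1.264
v 2.92 -0.148 -0.516
v 1.868 -0.352 1.016
v 2.594 -0.362 -0.769
v 1.541 -0.567 0.763
v 2.475 -0.79 -0.908
v 1.422 -0.994 0.624
v 2.618 -1.23 -0.868
v 1.565 -1.435 0.663
v 2.957 -1.478 -0.668
v 1.905 -1.683 0.863
v 3.334 -1.417 -0.402
v 2.281 -1.621 1.13
v 3.571 -1.075 -0.193
v 2.518 -1.28 1.339
v -0.751 1.383 -2.813
v -0.035 1.828 -2.919
v -1.309 2.477 -1.987
v -0.269 1.945 -3.231
v -0.613 1.932 -3.447
v -0.989 1.794 -3.518
v -1.311 1.562 -3.427
v -1.504 1.289 -3.196
v -1.525 1.037 -2.877
v -1.369 0.865 -2.544
v -1.071 0.811 -2.272
v -0.7 0.889 -2.124
v -0.34 1.079 -2.134
v -0.075 1.34 -2.3
v 0.035 1.61 -2.583
f 2 4 1
f 5 2 1
f 1 4 3
f 3 5 1
f 2 8 4
f 6 2 5
f 6 8 2
f 4 8 3
f 7 5 3
f 3 8 7
f 7 6 5
f 8 6 7
f 10 9 13
f 10 13 11
f 11 13 14
f 11 14 12
f 13 9 15
f 13 15 14
f 14 15 16
f 14 16 12
f 15 9 17
f 15 17 16
f 16 17 18
f 16 18 12
f 17 9 19
f 17 19 18
f 18 19 20
f 18 20 12
f 19 9 21
f 19 21 20
f 20 21 22
f 20 22 12
f 21 9 23
f 21 23 22
f 22 23 24
f 22 24 12
f 23 9 25
f 23 25 24
f 24 25 26
f 24 26 12
f 25 9 27
f 25 27 26
f 26 27 28
f 26 28 12
f 27 9 10
f 27 10 28
f 28 10 11
f 28 11 12
f 30 29 32
f 30 32 31
f 32 29 33
f 32 33 31
f 33 29 34
f 33 34 31
f 34 29 35
f 34 35 31
f 35 29 36
f 35 36 31
f 36 29 37
f 36 37 31
f 37 29 38
f 37 38 31
f 38 29 39
f 38 39 31
f 39 29 40
f 39 40 31
f 40 29 41
f 40 41 31
f 41 29 42
f 41 42 31
f 42 29 43
f 42 43 31
f 43 29 30
f 43 30 31



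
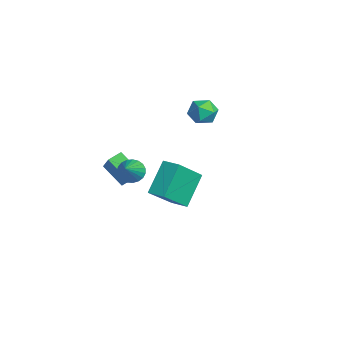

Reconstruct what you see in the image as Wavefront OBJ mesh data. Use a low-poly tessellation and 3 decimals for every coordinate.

v -2.441 2.588 2.752
v -1.768 2.598 3.307
v -1.672 1.842 1.833
v -0.999 1.852 2.388
v -1.715 1.39 2.578
v -2.19 1.852 3.147
v -1.25 2.588 1.993
v -1.725 3.05 2.562
v -1.032 2.598 2.838
v -1.318 1.858 3.2
v -2.122 2.582 1.94
v -2.408 1.842 2.302
v -1.89 -1.995 -2.243
v -2.899 -2.692 -1.295
v -2.156 -1.254 -1.981
v -3.165 -1.951 -1.033
v -0.775 -2.009 -1.067
v -1.784 -2.706 -0.119
v -1.041 -1.268 -0.805
v -2.05 -1.965 0.143
v 1.127 -2.319 0.787
v 1.44 -2.632 0.232
v 2.613 -3.041 2.033
v 1.568 -2.366 0.233
v 1.62 -2.092 0.329
v 1.587 -1.857 0.505
v 1.474 -1.702 0.73
v 1.301 -1.654 0.964
v 1.098 -1.721 1.168
v 0.9 -1.891 1.305
v 0.741 -2.135 1.353
v 0.649 -2.411 1.303
v 0.639 -2.671 1.164
v 0.714 -2.87 0.96
v 0.86 -2.974 0.725
v 1.053 -2.965 0.501
v 1.258 -2.844 0.327
v 2.553 0.025 1.22
v 3.352 -1.369 2.723
v 3.321 0.575 1.322
v 4.12 -0.819 2.825
v 3.48 -1.001 -0.225
v 4.279 -2.395 1.278
v 4.248 -0.451 -0.123
v 5.047 -1.845 1.38
f 1 12 6
f 1 6 2
f 1 2 8
f 1 8 11
f 1 11 12
f 2 6 10
f 6 12 5
f 12 11 3
f 11 8 7
f 8 2 9
f 4 10 5
f 4 5 3
f 4 3 7
f 4 7 9
f 4 9 10
f 5 10 6
f 3 5 12
f 7 3 11
f 9 7 8
f 10 9 2
f 14 16 13
f 17 14 13
f 13 16 15
f 15 17 13
f 14 20 16
f 18 14 17
f 18 20 14
f 16 20 15
f 19 17 15
f 15 20 19
f 19 18 17
f 20 18 19
f 22 21 24
f 22 24 23
f 24 21 25
f 24 25 23
f 25 21 26
f 25 26 23
f 26 21 27
f 26 27 23
f 27 21 28
f 27 28 23
f 28 21 29
f 28 29 23
f 29 21 30
f 29 30 23
f 30 21 31
f 30 31 23
f 31 21 32
f 31 32 23
f 32 21 33
f 32 33 23
f 33 21 34
f 33 34 23
f 34 21 35
f 34 35 23
f 35 21 36
f 35 36 23
f 36 21 37
f 36 37 23
f 37 21 22
f 37 22 23
f 39 41 38
f 42 39 38
f 38 41 40
f 40 42 38
f 39 45 41
f 43 39 42
f 43 45 39
f 41 45 40
f 44 42 40
f 40 45 44
f 44 43 42
f 45 43 44



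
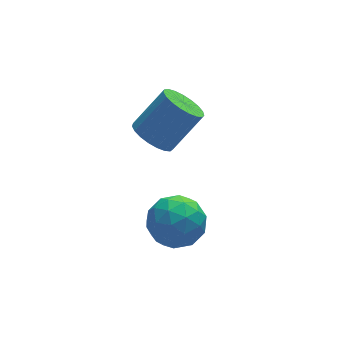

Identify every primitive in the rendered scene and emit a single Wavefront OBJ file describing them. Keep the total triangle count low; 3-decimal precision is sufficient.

v 1.224 0.593 0.019
v 2.337 0.251 0.342
v 0.803 -1.251 -0.482
v 1.916 -1.593 -0.159
v 1.122 -1.244 0.684
v 1.382 -0.105 0.993
v 1.758 -0.895 -1.133
v 2.018 0.244 -0.824
v 2.667 -0.669 -0.37
v 2.275 -0.885 0.753
v 0.865 -0.115 -0.893
v 0.473 -0.331 0.23
v 1.817 0.584 0.224
v 1.323 -1.584 -0.364
v 0.856 -1.379 0.131
v 1.511 -1.58 0.321
v 1.256 0.375 0.607
v 1.911 0.174 0.797
v 1.197 -0.705 0.998
v 1.229 -1.174 -0.937
v 1.884 -1.375 -0.747
v 1.629 0.58 -0.461
v 2.284 0.379 -0.271
v 1.943 -0.295 -1.138
v 2.666 -0.158 -0.004
v 2.419 -1.242 -0.298
v 2.325 -0.832 -0.871
v 2.478 -0.162 -0.689
v 2.435 -0.285 0.656
v 2.188 -1.368 0.362
v 1.721 -1.163 0.857
v 1.874 -0.494 1.039
v 2.629 -0.825 0.238
v 0.952 0.368 -0.502
v 0.705 -0.715 -0.796
v 1.266 -0.506 -1.179
v 1.419 0.163 -0.997
v 0.721 0.242 0.158
v 0.474 -0.842 -0.136
v 0.662 -0.838 0.549
v 0.815 -0.168 0.731
v 0.511 -0.175 -0.378
v 1.983 3.523 1.117
v 2.666 3.75 0.467
v 4.021 3.984 1.974
v 3.337 3.757 2.623
v 2.508 4.112 0.552
v 3.863 4.345 2.059
v 2.26 4.371 0.736
v 3.615 4.605 2.243
v 1.963 4.484 0.985
v 3.318 4.718 2.492
v 1.67 4.431 1.257
v 3.025 4.664 2.764
v 1.431 4.22 1.504
v 2.786 4.454 3.011
v 1.287 3.89 1.685
v 2.642 4.123 3.192
v 1.264 3.496 1.767
v 2.619 3.729 3.274
v 1.364 3.106 1.737
v 2.719 3.34 3.244
v 1.572 2.789 1.599
v 2.927 3.023 3.106
v 1.851 2.599 1.378
v 3.206 2.832 2.885
v 2.152 2.568 1.112
v 3.507 2.802 2.619
v 2.424 2.703 0.847
v 3.779 2.937 2.354
v 2.62 2.979 0.628
v 3.975 3.213 2.135
v 2.705 3.35 0.493
v 4.06 3.584 2
f 1 38 17
f 38 12 41
f 17 41 6
f 38 41 17
f 1 17 13
f 17 6 18
f 13 18 2
f 17 18 13
f 1 13 22
f 13 2 23
f 22 23 8
f 13 23 22
f 1 22 34
f 22 8 37
f 34 37 11
f 22 37 34
f 1 34 38
f 34 11 42
f 38 42 12
f 34 42 38
f 2 18 29
f 18 6 32
f 29 32 10
f 18 32 29
f 6 41 19
f 41 12 40
f 19 40 5
f 41 40 19
f 12 42 39
f 42 11 35
f 39 35 3
f 42 35 39
f 11 37 36
f 37 8 24
f 36 24 7
f 37 24 36
f 8 23 28
f 23 2 25
f 28 25 9
f 23 25 28
f 4 30 16
f 30 10 31
f 16 31 5
f 30 31 16
f 4 16 14
f 16 5 15
f 14 15 3
f 16 15 14
f 4 14 21
f 14 3 20
f 21 20 7
f 14 20 21
f 4 21 26
f 21 7 27
f 26 27 9
f 21 27 26
f 4 26 30
f 26 9 33
f 30 33 10
f 26 33 30
f 5 31 19
f 31 10 32
f 19 32 6
f 31 32 19
f 3 15 39
f 15 5 40
f 39 40 12
f 15 40 39
f 7 20 36
f 20 3 35
f 36 35 11
f 20 35 36
f 9 27 28
f 27 7 24
f 28 24 8
f 27 24 28
f 10 33 29
f 33 9 25
f 29 25 2
f 33 25 29
f 44 43 47
f 44 47 45
f 45 47 48
f 45 48 46
f 47 43 49
f 47 49 48
f 48 49 50
f 48 50 46
f 49 43 51
f 49 51 50
f 50 51 52
f 50 52 46
f 51 43 53
f 51 53 52
f 52 53 54
f 52 54 46
f 53 43 55
f 53 55 54
f 54 55 56
f 54 56 46
f 55 43 57
f 55 57 56
f 56 57 58
f 56 58 46
f 57 43 59
f 57 59 58
f 58 59 60
f 58 60 46
f 59 43 61
f 59 61 60
f 60 61 62
f 60 62 46
f 61 43 63
f 61 63 62
f 62 63 64
f 62 64 46
f 63 43 65
f 63 65 64
f 64 65 66
f 64 66 46
f 65 43 67
f 65 67 66
f 66 67 68
f 66 68 46
f 67 43 69
f 67 69 68
f 68 69 70
f 68 70 46
f 69 43 71
f 69 71 70
f 70 71 72
f 70 72 46
f 71 43 73
f 71 73 72
f 72 73 74
f 72 74 46
f 73 43 44
f 73 44 74
f 74 44 45
f 74 45 46



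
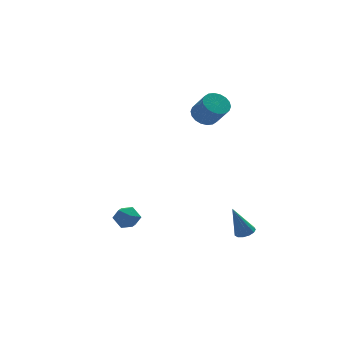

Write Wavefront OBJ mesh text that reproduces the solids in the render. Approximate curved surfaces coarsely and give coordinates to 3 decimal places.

v -3.966 -0.392 -3.3
v -3.242 -0.025 -3.698
v -3.118 -1.435 -2.722
v -2.394 -1.068 -3.12
v -2.806 -0.634 -2.442
v -3.33 0.01 -2.799
v -3.03 -1.47 -3.621
v -3.554 -0.826 -3.978
v -2.664 -0.691 -3.897
v -2.525 -0.174 -3.168
v -3.835 -1.286 -3.252
v -3.696 -0.769 -2.523
v 3.783 -1.679 -4.901
v 4.162 -2.207 -4.739
v 2.997 -1.621 -2.879
v 4.37 -1.901 -4.667
v 4.392 -1.524 -4.669
v 4.22 -1.196 -4.745
v 3.91 -1.022 -4.871
v 3.559 -1.057 -5.006
v 3.279 -1.289 -5.108
v 3.159 -1.645 -5.144
v 3.237 -2.012 -5.103
v 3.489 -2.273 -4.998
v 3.833 -2.346 -4.862
v 2.645 3.226 2.9
v 3.507 3.176 2.555
v 3.977 2.144 3.874
v 3.115 2.194 4.22
v 3.527 3.505 2.805
v 3.997 2.472 4.124
v 3.373 3.779 3.074
v 3.842 2.746 4.393
v 3.074 3.943 3.309
v 3.544 2.91 4.628
v 2.691 3.966 3.463
v 3.16 2.933 4.782
v 2.298 3.841 3.505
v 2.767 2.809 4.825
v 1.974 3.596 3.428
v 2.444 2.563 4.747
v 1.783 3.276 3.246
v 2.253 2.244 4.565
v 1.763 2.948 2.996
v 2.233 1.915 4.315
v 1.918 2.674 2.727
v 2.387 1.641 4.046
v 2.216 2.51 2.492
v 2.686 1.477 3.811
v 2.6 2.487 2.338
v 3.069 1.454 3.657
v 2.993 2.611 2.295
v 3.462 1.579 3.615
v 3.316 2.857 2.373
v 3.786 1.824 3.692
f 1 12 6
f 1 6 2
f 1 2 8
f 1 8 11
f 1 11 12
f 2 6 10
f 6 12 5
f 12 11 3
f 11 8 7
f 8 2 9
f 4 10 5
f 4 5 3
f 4 3 7
f 4 7 9
f 4 9 10
f 5 10 6
f 3 5 12
f 7 3 11
f 9 7 8
f 10 9 2
f 14 13 16
f 14 16 15
f 16 13 17
f 16 17 15
f 17 13 18
f 17 18 15
f 18 13 19
f 18 19 15
f 19 13 20
f 19 20 15
f 20 13 21
f 20 21 15
f 21 13 22
f 21 22 15
f 22 13 23
f 22 23 15
f 23 13 24
f 23 24 15
f 24 13 25
f 24 25 15
f 25 13 14
f 25 14 15
f 27 26 30
f 27 30 28
f 28 30 31
f 28 31 29
f 30 26 32
f 30 32 31
f 31 32 33
f 31 33 29
f 32 26 34
f 32 34 33
f 33 34 35
f 33 35 29
f 34 26 36
f 34 36 35
f 35 36 37
f 35 37 29
f 36 26 38
f 36 38 37
f 37 38 39
f 37 39 29
f 38 26 40
f 38 40 39
f 39 40 41
f 39 41 29
f 40 26 42
f 40 42 41
f 41 42 43
f 41 43 29
f 42 26 44
f 42 44 43
f 43 44 45
f 43 45 29
f 44 26 46
f 44 46 45
f 45 46 47
f 45 47 29
f 46 26 48
f 46 48 47
f 47 48 49
f 47 49 29
f 48 26 50
f 48 50 49
f 49 50 51
f 49 51 29
f 50 26 52
f 50 52 51
f 51 52 53
f 51 53 29
f 52 26 54
f 52 54 53
f 53 54 55
f 53 55 29
f 54 26 27
f 54 27 55
f 55 27 28
f 55 28 29



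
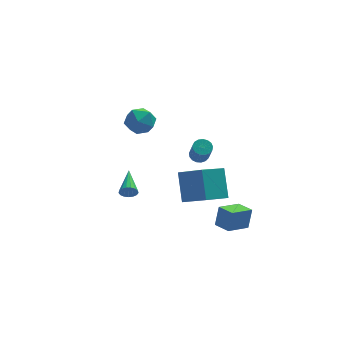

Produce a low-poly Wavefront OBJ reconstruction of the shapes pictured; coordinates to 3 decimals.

v -2.37 0.394 2.346
v -1.586 1.013 2.599
v -2.054 -0.553 3.681
v -1.27 0.066 3.934
v -2.239 0.406 4.008
v -2.435 0.992 3.183
v -1.205 -0.532 3.097
v -1.401 0.054 2.272
v -0.866 0.441 3.063
v -1.505 1.021 3.626
v -2.135 -0.561 2.654
v -2.774 0.019 3.217
v 2.292 -4.725 -3.081
v 2.568 -4.387 -1.846
v 1.723 -3.803 -3.206
v 1.999 -3.465 -1.971
v 3.581 -3.995 -3.569
v 3.857 -3.657 -2.334
v 3.012 -3.073 -3.694
v 3.288 -2.735 -2.459
v -3.013 -3.063 -0.321
v -2.742 -2.971 -0.791
v -2.727 -1.337 0.181
v -2.992 -2.913 -0.85
v -3.247 -2.889 -0.787
v -3.448 -2.904 -0.618
v -3.55 -2.956 -0.381
v -3.528 -3.033 -0.13
v -3.389 -3.116 0.077
v -3.164 -3.187 0.193
v -2.904 -3.23 0.192
v -2.669 -3.234 0.072
v -2.513 -3.199 -0.137
v -2.472 -3.133 -0.388
v -2.555 -3.051 -0.624
v 2.258 3.833 -2.977
v 2.814 4.051 -2.853
v 2.858 3.185 -1.52
v 2.302 2.967 -1.643
v 2.634 4.241 -2.724
v 2.678 3.376 -1.391
v 2.368 4.338 -2.652
v 2.412 3.472 -1.319
v 2.077 4.319 -2.655
v 2.12 3.453 -1.322
v 1.827 4.188 -2.732
v 1.871 3.323 -1.399
v 1.676 3.976 -2.864
v 1.72 3.111 -1.531
v 1.658 3.732 -3.023
v 1.702 2.866 -1.69
v 1.778 3.51 -3.17
v 1.822 2.645 -1.837
v 2.008 3.362 -3.274
v 2.051 2.497 -1.941
v 2.295 3.323 -3.309
v 2.339 2.457 -1.976
v 2.574 3.4 -3.268
v 2.617 2.534 -1.935
v 2.78 3.576 -3.16
v 2.824 2.71 -1.827
v 2.867 3.811 -3.011
v 2.91 2.945 -1.677
v 1.889 -0.329 -3.808
v 1.89 1.026 -2.179
v 0.709 0.941 -4.865
v 0.71 2.296 -3.235
v 3.37 0.484 -4.485
v 3.371 1.839 -2.855
v 2.19 1.754 -5.541
v 2.191 3.109 -3.912
f 1 12 6
f 1 6 2
f 1 2 8
f 1 8 11
f 1 11 12
f 2 6 10
f 6 12 5
f 12 11 3
f 11 8 7
f 8 2 9
f 4 10 5
f 4 5 3
f 4 3 7
f 4 7 9
f 4 9 10
f 5 10 6
f 3 5 12
f 7 3 11
f 9 7 8
f 10 9 2
f 14 16 13
f 17 14 13
f 13 16 15
f 15 17 13
f 14 20 16
f 18 14 17
f 18 20 14
f 16 20 15
f 19 17 15
f 15 20 19
f 19 18 17
f 20 18 19
f 22 21 24
f 22 24 23
f 24 21 25
f 24 25 23
f 25 21 26
f 25 26 23
f 26 21 27
f 26 27 23
f 27 21 28
f 27 28 23
f 28 21 29
f 28 29 23
f 29 21 30
f 29 30 23
f 30 21 31
f 30 31 23
f 31 21 32
f 31 32 23
f 32 21 33
f 32 33 23
f 33 21 34
f 33 34 23
f 34 21 35
f 34 35 23
f 35 21 22
f 35 22 23
f 37 36 40
f 37 40 38
f 38 40 41
f 38 41 39
f 40 36 42
f 40 42 41
f 41 42 43
f 41 43 39
f 42 36 44
f 42 44 43
f 43 44 45
f 43 45 39
f 44 36 46
f 44 46 45
f 45 46 47
f 45 47 39
f 46 36 48
f 46 48 47
f 47 48 49
f 47 49 39
f 48 36 50
f 48 50 49
f 49 50 51
f 49 51 39
f 50 36 52
f 50 52 51
f 51 52 53
f 51 53 39
f 52 36 54
f 52 54 53
f 53 54 55
f 53 55 39
f 54 36 56
f 54 56 55
f 55 56 57
f 55 57 39
f 56 36 58
f 56 58 57
f 57 58 59
f 57 59 39
f 58 36 60
f 58 60 59
f 59 60 61
f 59 61 39
f 60 36 62
f 60 62 61
f 61 62 63
f 61 63 39
f 62 36 37
f 62 37 63
f 63 37 38
f 63 38 39
f 65 67 64
f 68 65 64
f 64 67 66
f 66 68 64
f 65 71 67
f 69 65 68
f 69 71 65
f 67 71 66
f 70 68 66
f 66 71 70
f 70 69 68
f 71 69 70



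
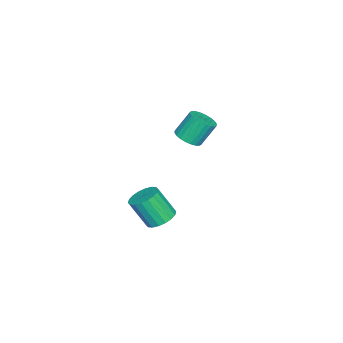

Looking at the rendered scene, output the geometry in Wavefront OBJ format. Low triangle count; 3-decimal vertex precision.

v -2.639 -1.537 0.811
v -2.073 -0.911 0.71
v -2.595 -0.217 2.089
v -3.161 -0.843 2.189
v -2.335 -0.788 0.548
v -2.858 -0.093 1.927
v -2.644 -0.779 0.427
v -3.166 -0.084 1.806
v -2.951 -0.885 0.364
v -3.474 -0.191 1.743
v -3.211 -1.091 0.369
v -3.734 -0.396 1.748
v -3.384 -1.365 0.441
v -3.907 -0.67 1.82
v -3.444 -1.664 0.569
v -3.966 -0.97 1.948
v -3.381 -1.945 0.735
v -3.903 -1.251 2.114
v -3.205 -2.163 0.911
v -3.727 -1.469 2.29
v -2.942 -2.287 1.073
v -3.465 -1.592 2.452
v -2.634 -2.296 1.194
v -3.156 -1.601 2.573
v -2.326 -2.189 1.257
v -2.849 -1.495 2.636
v -2.066 -1.984 1.252
v -2.589 -1.289 2.631
v -1.893 -1.71 1.18
v -2.416 -1.015 2.559
v -1.834 -1.41 1.052
v -2.356 -0.716 2.431
v -1.897 -1.129 0.886
v -2.419 -0.435 2.265
v 3.885 -0.541 -0.969
v 4.599 -0.974 -1.277
v 4.709 -1.913 0.302
v 3.995 -1.479 0.609
v 4.758 -0.658 -1.1
v 4.868 -1.597 0.479
v 4.744 -0.318 -0.897
v 4.854 -1.257 0.682
v 4.56 -0.022 -0.708
v 4.67 -0.961 0.871
v 4.242 0.171 -0.571
v 4.352 -0.768 1.008
v 3.854 0.223 -0.513
v 3.964 -0.716 1.066
v 3.471 0.124 -0.545
v 3.582 -0.815 1.033
v 3.171 -0.107 -0.662
v 3.281 -1.046 0.917
v 3.012 -0.423 -0.839
v 3.122 -1.362 0.74
v 3.026 -0.763 -1.042
v 3.136 -1.702 0.537
v 3.21 -1.059 -1.231
v 3.32 -1.998 0.348
v 3.528 -1.252 -1.368
v 3.638 -2.191 0.211
v 3.916 -1.304 -1.426
v 4.026 -2.243 0.153
v 4.298 -1.205 -1.393
v 4.409 -2.144 0.185
f 2 1 5
f 2 5 3
f 3 5 6
f 3 6 4
f 5 1 7
f 5 7 6
f 6 7 8
f 6 8 4
f 7 1 9
f 7 9 8
f 8 9 10
f 8 10 4
f 9 1 11
f 9 11 10
f 10 11 12
f 10 12 4
f 11 1 13
f 11 13 12
f 12 13 14
f 12 14 4
f 13 1 15
f 13 15 14
f 14 15 16
f 14 16 4
f 15 1 17
f 15 17 16
f 16 17 18
f 16 18 4
f 17 1 19
f 17 19 18
f 18 19 20
f 18 20 4
f 19 1 21
f 19 21 20
f 20 21 22
f 20 22 4
f 21 1 23
f 21 23 22
f 22 23 24
f 22 24 4
f 23 1 25
f 23 25 24
f 24 25 26
f 24 26 4
f 25 1 27
f 25 27 26
f 26 27 28
f 26 28 4
f 27 1 29
f 27 29 28
f 28 29 30
f 28 30 4
f 29 1 31
f 29 31 30
f 30 31 32
f 30 32 4
f 31 1 33
f 31 33 32
f 32 33 34
f 32 34 4
f 33 1 2
f 33 2 34
f 34 2 3
f 34 3 4
f 36 35 39
f 36 39 37
f 37 39 40
f 37 40 38
f 39 35 41
f 39 41 40
f 40 41 42
f 40 42 38
f 41 35 43
f 41 43 42
f 42 43 44
f 42 44 38
f 43 35 45
f 43 45 44
f 44 45 46
f 44 46 38
f 45 35 47
f 45 47 46
f 46 47 48
f 46 48 38
f 47 35 49
f 47 49 48
f 48 49 50
f 48 50 38
f 49 35 51
f 49 51 50
f 50 51 52
f 50 52 38
f 51 35 53
f 51 53 52
f 52 53 54
f 52 54 38
f 53 35 55
f 53 55 54
f 54 55 56
f 54 56 38
f 55 35 57
f 55 57 56
f 56 57 58
f 56 58 38
f 57 35 59
f 57 59 58
f 58 59 60
f 58 60 38
f 59 35 61
f 59 61 60
f 60 61 62
f 60 62 38
f 61 35 63
f 61 63 62
f 62 63 64
f 62 64 38
f 63 35 36
f 63 36 64
f 64 36 37
f 64 37 38



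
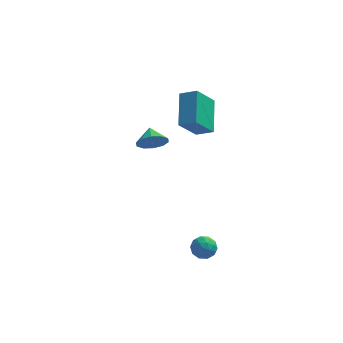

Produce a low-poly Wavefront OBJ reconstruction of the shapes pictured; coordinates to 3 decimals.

v 0.305 -3.691 -2.713
v 0.713 -3.173 -3.016
v 0.647 -4.447 -3.544
v 1.055 -3.929 -3.847
v 1.24 -4.206 -3.202
v 1.029 -3.739 -2.689
v 0.331 -3.881 -3.871
v 0.12 -3.414 -3.358
v 0.73 -3.291 -3.732
v 1.291 -3.492 -3.319
v 0.069 -4.128 -3.241
v 0.63 -4.329 -2.828
v 0.479 -3.366 -2.792
v 0.881 -4.254 -3.768
v 0.989 -4.417 -3.389
v 1.229 -4.113 -3.568
v 0.665 -3.698 -2.599
v 0.905 -3.394 -2.777
v 1.214 -4.001 -2.887
v 0.455 -4.226 -3.783
v 0.695 -3.922 -3.961
v 0.131 -3.507 -2.992
v 0.371 -3.203 -3.171
v 0.146 -3.619 -3.673
v 0.729 -3.131 -3.391
v 0.929 -3.575 -3.879
v 0.504 -3.547 -3.893
v 0.38 -3.272 -3.591
v 1.059 -3.249 -3.148
v 1.259 -3.693 -3.636
v 1.368 -3.856 -3.257
v 1.244 -3.581 -2.955
v 1.068 -3.318 -3.568
v 0.101 -3.927 -2.924
v 0.301 -4.371 -3.412
v 0.116 -4.039 -3.605
v -0.008 -3.764 -3.303
v 0.431 -4.045 -2.681
v 0.631 -4.489 -3.169
v 0.98 -4.348 -2.969
v 0.856 -4.073 -2.667
v 0.292 -4.302 -2.992
v -0.8 0.11 3.108
v -0.841 1.931 4.173
v 0.069 0.926 1.747
v 0.028 2.747 2.811
v 0.112 -0.127 3.549
v 0.071 1.694 4.613
v 0.981 0.689 2.187
v 0.94 2.51 3.252
v -2.295 2.44 -0.2
v -1.807 2.193 0.514
v -2.505 3.36 0.26
v -1.469 2.45 0.156
v -1.446 2.703 -0.339
v -1.747 2.856 -0.781
v -2.258 2.85 -1.001
v -2.783 2.687 -0.915
v -3.122 2.43 -0.557
v -3.145 2.177 -0.062
v -2.843 2.024 0.38
v -2.332 2.03 0.6
f 1 38 17
f 38 12 41
f 17 41 6
f 38 41 17
f 1 17 13
f 17 6 18
f 13 18 2
f 17 18 13
f 1 13 22
f 13 2 23
f 22 23 8
f 13 23 22
f 1 22 34
f 22 8 37
f 34 37 11
f 22 37 34
f 1 34 38
f 34 11 42
f 38 42 12
f 34 42 38
f 2 18 29
f 18 6 32
f 29 32 10
f 18 32 29
f 6 41 19
f 41 12 40
f 19 40 5
f 41 40 19
f 12 42 39
f 42 11 35
f 39 35 3
f 42 35 39
f 11 37 36
f 37 8 24
f 36 24 7
f 37 24 36
f 8 23 28
f 23 2 25
f 28 25 9
f 23 25 28
f 4 30 16
f 30 10 31
f 16 31 5
f 30 31 16
f 4 16 14
f 16 5 15
f 14 15 3
f 16 15 14
f 4 14 21
f 14 3 20
f 21 20 7
f 14 20 21
f 4 21 26
f 21 7 27
f 26 27 9
f 21 27 26
f 4 26 30
f 26 9 33
f 30 33 10
f 26 33 30
f 5 31 19
f 31 10 32
f 19 32 6
f 31 32 19
f 3 15 39
f 15 5 40
f 39 40 12
f 15 40 39
f 7 20 36
f 20 3 35
f 36 35 11
f 20 35 36
f 9 27 28
f 27 7 24
f 28 24 8
f 27 24 28
f 10 33 29
f 33 9 25
f 29 25 2
f 33 25 29
f 44 46 43
f 47 44 43
f 43 46 45
f 45 47 43
f 44 50 46
f 48 44 47
f 48 50 44
f 46 50 45
f 49 47 45
f 45 50 49
f 49 48 47
f 50 48 49
f 52 51 54
f 52 54 53
f 54 51 55
f 54 55 53
f 55 51 56
f 55 56 53
f 56 51 57
f 56 57 53
f 57 51 58
f 57 58 53
f 58 51 59
f 58 59 53
f 59 51 60
f 59 60 53
f 60 51 61
f 60 61 53
f 61 51 62
f 61 62 53
f 62 51 52
f 62 52 53



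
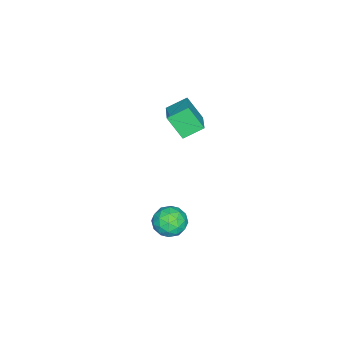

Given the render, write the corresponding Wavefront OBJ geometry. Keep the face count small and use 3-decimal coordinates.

v 0.078 -1.652 -3.916
v 0.661 -0.908 -3.591
v 1.259 -2.712 -3.609
v 1.842 -1.968 -3.284
v 1.039 -2.24 -2.757
v 0.309 -1.585 -2.946
v 1.611 -2.035 -4.254
v 0.881 -1.38 -4.443
v 1.608 -1.145 -3.8
v 1.255 -1.272 -2.875
v 0.665 -2.348 -4.325
v 0.312 -2.475 -3.4
v 0.266 -1.187 -3.78
v 1.654 -2.433 -3.42
v 1.182 -2.593 -3.109
v 1.525 -2.156 -2.919
v 0.059 -1.585 -3.401
v 0.401 -1.148 -3.21
v 0.623 -1.93 -2.72
v 1.519 -2.472 -3.99
v 1.861 -2.035 -3.799
v 0.395 -1.464 -4.281
v 0.738 -1.027 -4.091
v 1.297 -1.69 -4.48
v 1.165 -0.889 -3.712
v 1.86 -1.512 -3.532
v 1.724 -1.551 -4.102
v 1.295 -1.167 -4.213
v 0.957 -0.964 -3.168
v 1.652 -1.587 -2.988
v 1.179 -1.746 -2.678
v 0.75 -1.361 -2.789
v 1.514 -1.103 -3.291
v 0.268 -2.033 -4.212
v 0.963 -2.656 -4.032
v 1.17 -2.259 -4.411
v 0.741 -1.874 -4.522
v 0.06 -2.108 -3.668
v 0.755 -2.731 -3.488
v 0.625 -2.453 -2.987
v 0.196 -2.069 -3.098
v 0.406 -2.517 -3.909
v -2.5 -1.428 2.245
v -2.591 -2.346 3.503
v -1.143 -0.793 2.806
v -1.234 -1.71 4.064
v -1.826 -2.33 1.636
v -1.917 -3.247 2.894
v -0.469 -1.694 2.197
v -0.56 -2.612 3.455
f 1 38 17
f 38 12 41
f 17 41 6
f 38 41 17
f 1 17 13
f 17 6 18
f 13 18 2
f 17 18 13
f 1 13 22
f 13 2 23
f 22 23 8
f 13 23 22
f 1 22 34
f 22 8 37
f 34 37 11
f 22 37 34
f 1 34 38
f 34 11 42
f 38 42 12
f 34 42 38
f 2 18 29
f 18 6 32
f 29 32 10
f 18 32 29
f 6 41 19
f 41 12 40
f 19 40 5
f 41 40 19
f 12 42 39
f 42 11 35
f 39 35 3
f 42 35 39
f 11 37 36
f 37 8 24
f 36 24 7
f 37 24 36
f 8 23 28
f 23 2 25
f 28 25 9
f 23 25 28
f 4 30 16
f 30 10 31
f 16 31 5
f 30 31 16
f 4 16 14
f 16 5 15
f 14 15 3
f 16 15 14
f 4 14 21
f 14 3 20
f 21 20 7
f 14 20 21
f 4 21 26
f 21 7 27
f 26 27 9
f 21 27 26
f 4 26 30
f 26 9 33
f 30 33 10
f 26 33 30
f 5 31 19
f 31 10 32
f 19 32 6
f 31 32 19
f 3 15 39
f 15 5 40
f 39 40 12
f 15 40 39
f 7 20 36
f 20 3 35
f 36 35 11
f 20 35 36
f 9 27 28
f 27 7 24
f 28 24 8
f 27 24 28
f 10 33 29
f 33 9 25
f 29 25 2
f 33 25 29
f 44 46 43
f 47 44 43
f 43 46 45
f 45 47 43
f 44 50 46
f 48 44 47
f 48 50 44
f 46 50 45
f 49 47 45
f 45 50 49
f 49 48 47
f 50 48 49



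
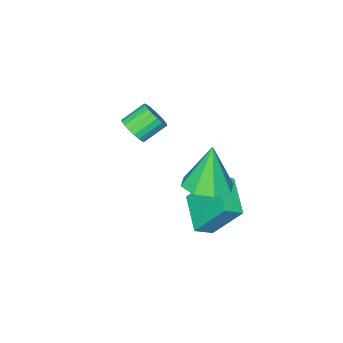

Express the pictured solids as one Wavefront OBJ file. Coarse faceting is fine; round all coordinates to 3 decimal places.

v 0.51 -3.225 1.679
v 0.801 -3.551 2.238
v -0.159 -3.201 2.941
v -0.45 -2.875 2.381
v 0.921 -3.259 2.257
v -0.039 -2.909 2.959
v 0.959 -2.961 2.161
v -0.001 -2.611 2.864
v 0.909 -2.715 1.97
v -0.051 -2.365 2.672
v 0.779 -2.569 1.72
v -0.181 -2.219 2.423
v 0.597 -2.554 1.463
v -0.363 -2.204 2.166
v 0.397 -2.672 1.249
v -0.563 -2.322 1.951
v 0.219 -2.899 1.119
v -0.741 -2.549 1.822
v 0.099 -3.191 1.101
v -0.861 -2.841 1.803
v 0.061 -3.489 1.196
v -0.899 -3.139 1.899
v 0.111 -3.735 1.388
v -0.849 -3.385 2.09
v 0.241 -3.881 1.637
v -0.719 -3.531 2.34
v 0.423 -3.896 1.894
v -0.537 -3.546 2.597
v 0.623 -3.778 2.109
v -0.337 -3.428 2.811
v 1.187 1.749 1.826
v 2.187 2.01 2.063
v 0.753 1.591 3.834
v 1.701 2.657 2.009
v 0.915 2.773 1.848
v 0.287 2.289 1.674
v 0.187 1.488 1.59
v 0.672 0.84 1.644
v 1.459 0.725 1.804
v 2.086 1.209 1.978
v 0.572 -0.038 -0.499
v 0.035 1.082 1.206
v -0.166 0.253 -0.923
v -0.704 1.373 0.782
v 1.504 1.387 -1.142
v 0.966 2.507 0.563
v 0.765 1.678 -1.566
v 0.228 2.798 0.139
f 2 1 5
f 2 5 3
f 3 5 6
f 3 6 4
f 5 1 7
f 5 7 6
f 6 7 8
f 6 8 4
f 7 1 9
f 7 9 8
f 8 9 10
f 8 10 4
f 9 1 11
f 9 11 10
f 10 11 12
f 10 12 4
f 11 1 13
f 11 13 12
f 12 13 14
f 12 14 4
f 13 1 15
f 13 15 14
f 14 15 16
f 14 16 4
f 15 1 17
f 15 17 16
f 16 17 18
f 16 18 4
f 17 1 19
f 17 19 18
f 18 19 20
f 18 20 4
f 19 1 21
f 19 21 20
f 20 21 22
f 20 22 4
f 21 1 23
f 21 23 22
f 22 23 24
f 22 24 4
f 23 1 25
f 23 25 24
f 24 25 26
f 24 26 4
f 25 1 27
f 25 27 26
f 26 27 28
f 26 28 4
f 27 1 29
f 27 29 28
f 28 29 30
f 28 30 4
f 29 1 2
f 29 2 30
f 30 2 3
f 30 3 4
f 32 31 34
f 32 34 33
f 34 31 35
f 34 35 33
f 35 31 36
f 35 36 33
f 36 31 37
f 36 37 33
f 37 31 38
f 37 38 33
f 38 31 39
f 38 39 33
f 39 31 40
f 39 40 33
f 40 31 32
f 40 32 33
f 42 44 41
f 45 42 41
f 41 44 43
f 43 45 41
f 42 48 44
f 46 42 45
f 46 48 42
f 44 48 43
f 47 45 43
f 43 48 47
f 47 46 45
f 48 46 47



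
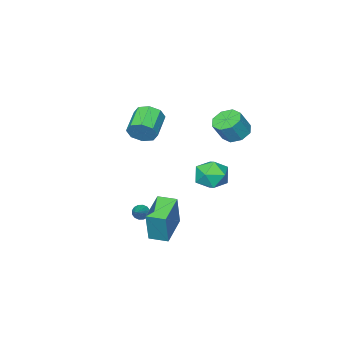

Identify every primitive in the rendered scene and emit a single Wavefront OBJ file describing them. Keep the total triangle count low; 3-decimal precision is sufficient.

v -2.341 1.717 2.906
v -1.646 1.326 2.467
v -0.924 1.253 3.676
v -1.619 1.643 4.114
v -1.597 2.021 2.479
v -0.875 1.947 3.688
v -1.983 2.537 2.742
v -1.261 2.464 3.951
v -2.579 2.573 3.1
v -1.858 2.5 4.309
v -3.036 2.107 3.344
v -2.314 2.034 4.553
v -3.085 1.413 3.332
v -2.363 1.339 4.541
v -2.699 0.896 3.069
v -1.977 0.823 4.278
v -2.102 0.86 2.711
v -1.381 0.787 3.92
v 0.089 -0.272 -4.262
v 0.533 0.011 -2.167
v 1.814 0.737 -4.764
v 2.257 1.02 -2.669
v 0.683 -1.28 -4.251
v 1.126 -0.997 -2.156
v 2.407 -0.271 -4.753
v 2.851 0.012 -2.658
v 0.889 -2.593 2.228
v 1.442 -2.928 2.883
v 0.104 -3.841 3.546
v -0.449 -3.507 2.892
v 1.128 -2.328 3.076
v -0.21 -3.241 3.739
v 0.674 -1.883 2.773
v -0.664 -2.796 3.436
v 0.346 -1.855 2.15
v -0.992 -2.768 2.813
v 0.336 -2.259 1.574
v -1.002 -3.172 2.237
v 0.65 -2.859 1.381
v -0.688 -3.772 2.044
v 1.104 -3.304 1.684
v -0.234 -4.217 2.347
v 1.432 -3.332 2.307
v 0.094 -4.245 2.97
v 0.839 -2.806 -4.404
v 1.203 -2.938 -4.78
v 2.041 -1.914 -3.556
v 1.089 -2.699 -4.87
v 0.909 -2.489 -4.836
v 0.709 -2.363 -4.685
v 0.545 -2.356 -4.459
v 0.459 -2.469 -4.219
v 0.475 -2.673 -4.028
v 0.589 -2.912 -3.937
v 0.769 -3.122 -3.972
v 0.968 -3.248 -4.123
v 1.133 -3.255 -4.348
v 1.219 -3.142 -4.589
v -2.273 1.107 -1.436
v -1.141 1.183 -1.373
v -2.239 -0.343 -0.307
v -1.107 -0.267 -0.244
v -1.758 0.534 0.232
v -1.779 1.429 -0.466
v -1.601 -0.589 -1.214
v -1.622 0.306 -1.912
v -0.726 0.134 -1.235
v -0.823 0.828 -0.342
v -2.557 0.012 -1.338
v -2.654 0.706 -0.445
f 2 1 5
f 2 5 3
f 3 5 6
f 3 6 4
f 5 1 7
f 5 7 6
f 6 7 8
f 6 8 4
f 7 1 9
f 7 9 8
f 8 9 10
f 8 10 4
f 9 1 11
f 9 11 10
f 10 11 12
f 10 12 4
f 11 1 13
f 11 13 12
f 12 13 14
f 12 14 4
f 13 1 15
f 13 15 14
f 14 15 16
f 14 16 4
f 15 1 17
f 15 17 16
f 16 17 18
f 16 18 4
f 17 1 2
f 17 2 18
f 18 2 3
f 18 3 4
f 20 22 19
f 23 20 19
f 19 22 21
f 21 23 19
f 20 26 22
f 24 20 23
f 24 26 20
f 22 26 21
f 25 23 21
f 21 26 25
f 25 24 23
f 26 24 25
f 28 27 31
f 28 31 29
f 29 31 32
f 29 32 30
f 31 27 33
f 31 33 32
f 32 33 34
f 32 34 30
f 33 27 35
f 33 35 34
f 34 35 36
f 34 36 30
f 35 27 37
f 35 37 36
f 36 37 38
f 36 38 30
f 37 27 39
f 37 39 38
f 38 39 40
f 38 40 30
f 39 27 41
f 39 41 40
f 40 41 42
f 40 42 30
f 41 27 43
f 41 43 42
f 42 43 44
f 42 44 30
f 43 27 28
f 43 28 44
f 44 28 29
f 44 29 30
f 46 45 48
f 46 48 47
f 48 45 49
f 48 49 47
f 49 45 50
f 49 50 47
f 50 45 51
f 50 51 47
f 51 45 52
f 51 52 47
f 52 45 53
f 52 53 47
f 53 45 54
f 53 54 47
f 54 45 55
f 54 55 47
f 55 45 56
f 55 56 47
f 56 45 57
f 56 57 47
f 57 45 58
f 57 58 47
f 58 45 46
f 58 46 47
f 59 70 64
f 59 64 60
f 59 60 66
f 59 66 69
f 59 69 70
f 60 64 68
f 64 70 63
f 70 69 61
f 69 66 65
f 66 60 67
f 62 68 63
f 62 63 61
f 62 61 65
f 62 65 67
f 62 67 68
f 63 68 64
f 61 63 70
f 65 61 69
f 67 65 66
f 68 67 60



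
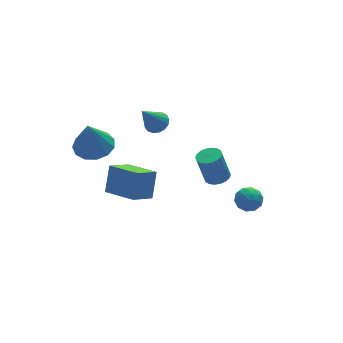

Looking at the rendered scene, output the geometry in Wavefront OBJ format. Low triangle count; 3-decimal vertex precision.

v 2.475 -0.934 -2.965
v 2.799 -0.589 -2.429
v 3.501 -1.111 -3.471
v 3.825 -0.766 -2.935
v 3.522 -1.404 -2.819
v 2.889 -1.294 -2.506
v 3.411 -0.406 -3.394
v 2.778 -0.296 -3.081
v 3.378 -0.262 -2.694
v 3.447 -0.879 -2.339
v 2.853 -0.821 -3.561
v 2.922 -1.438 -3.206
v 2.547 -0.746 -2.653
v 3.753 -0.954 -3.247
v 3.575 -1.329 -3.179
v 3.765 -1.126 -2.864
v 2.6 -1.16 -2.698
v 2.79 -0.957 -2.383
v 3.215 -1.436 -2.612
v 3.51 -0.743 -3.517
v 3.7 -0.54 -3.202
v 2.535 -0.574 -3.036
v 2.725 -0.371 -2.721
v 3.085 -0.264 -3.288
v 3.078 -0.351 -2.494
v 3.68 -0.455 -2.791
v 3.437 -0.244 -3.061
v 3.065 -0.179 -2.877
v 3.118 -0.713 -2.285
v 3.721 -0.818 -2.582
v 3.543 -1.192 -2.513
v 3.171 -1.128 -2.33
v 3.458 -0.522 -2.44
v 2.579 -0.882 -3.318
v 3.182 -0.987 -3.615
v 3.129 -0.572 -3.57
v 2.757 -0.508 -3.387
v 2.62 -1.245 -3.109
v 3.222 -1.349 -3.406
v 3.235 -1.521 -3.023
v 2.863 -1.456 -2.839
v 2.842 -1.178 -3.46
v -2.868 3.167 0.206
v -1.985 3.562 0.459
v -3.252 2.893 1.974
v -2.352 3.99 0.446
v -2.883 4.156 0.356
v -3.409 4.008 0.219
v -3.763 3.593 0.077
v -3.833 3.043 -0.023
v -3.597 2.532 -0.051
v -3.129 2.223 0.003
v -2.578 2.214 0.121
v -2.119 2.507 0.266
v -1.898 3.01 0.392
v -0.003 2.413 1.365
v 0.438 2.699 1.712
v -0.897 2.107 2.755
v 0.248 2.921 1.639
v 0.001 3.028 1.503
v -0.247 2.993 1.336
v -0.44 2.825 1.175
v -0.532 2.563 1.058
v -0.503 2.267 1.011
v -0.36 2.004 1.046
v -0.135 1.834 1.153
v 0.121 1.798 1.309
v 0.348 1.902 1.478
v 0.494 2.123 1.621
v 0.527 2.411 1.706
v 0.464 -2.815 1.426
v 1.047 -2.828 1.566
v 0.7 -2.638 3.034
v 0.116 -2.625 2.894
v 1.002 -2.568 1.522
v 0.655 -2.379 2.989
v 0.851 -2.358 1.459
v 0.503 -2.168 2.926
v 0.623 -2.237 1.389
v 0.275 -2.048 2.857
v 0.363 -2.232 1.327
v 0.016 -2.042 2.795
v 0.123 -2.341 1.284
v -0.224 -2.152 2.752
v -0.049 -2.545 1.27
v -0.396 -2.355 2.738
v -0.12 -2.802 1.286
v -0.467 -2.612 2.754
v -0.075 -3.061 1.331
v -0.422 -2.872 2.798
v 0.077 -3.272 1.394
v -0.271 -3.082 2.861
v 0.305 -3.392 1.463
v -0.043 -3.203 2.931
v 0.564 -3.398 1.525
v 0.217 -3.208 2.993
v 0.804 -3.288 1.568
v 0.457 -3.099 3.036
v 0.976 -3.085 1.582
v 0.629 -2.895 3.05
v -1.103 0.624 -2.358
v -2.196 0.331 -1.782
v -1.79 2.24 -2.838
v -2.883 1.946 -2.261
v -0.597 1.214 -1.099
v -1.69 0.92 -0.522
v -1.284 2.829 -1.578
v -2.377 2.536 -1.002
f 1 38 17
f 38 12 41
f 17 41 6
f 38 41 17
f 1 17 13
f 17 6 18
f 13 18 2
f 17 18 13
f 1 13 22
f 13 2 23
f 22 23 8
f 13 23 22
f 1 22 34
f 22 8 37
f 34 37 11
f 22 37 34
f 1 34 38
f 34 11 42
f 38 42 12
f 34 42 38
f 2 18 29
f 18 6 32
f 29 32 10
f 18 32 29
f 6 41 19
f 41 12 40
f 19 40 5
f 41 40 19
f 12 42 39
f 42 11 35
f 39 35 3
f 42 35 39
f 11 37 36
f 37 8 24
f 36 24 7
f 37 24 36
f 8 23 28
f 23 2 25
f 28 25 9
f 23 25 28
f 4 30 16
f 30 10 31
f 16 31 5
f 30 31 16
f 4 16 14
f 16 5 15
f 14 15 3
f 16 15 14
f 4 14 21
f 14 3 20
f 21 20 7
f 14 20 21
f 4 21 26
f 21 7 27
f 26 27 9
f 21 27 26
f 4 26 30
f 26 9 33
f 30 33 10
f 26 33 30
f 5 31 19
f 31 10 32
f 19 32 6
f 31 32 19
f 3 15 39
f 15 5 40
f 39 40 12
f 15 40 39
f 7 20 36
f 20 3 35
f 36 35 11
f 20 35 36
f 9 27 28
f 27 7 24
f 28 24 8
f 27 24 28
f 10 33 29
f 33 9 25
f 29 25 2
f 33 25 29
f 44 43 46
f 44 46 45
f 46 43 47
f 46 47 45
f 47 43 48
f 47 48 45
f 48 43 49
f 48 49 45
f 49 43 50
f 49 50 45
f 50 43 51
f 50 51 45
f 51 43 52
f 51 52 45
f 52 43 53
f 52 53 45
f 53 43 54
f 53 54 45
f 54 43 55
f 54 55 45
f 55 43 44
f 55 44 45
f 57 56 59
f 57 59 58
f 59 56 60
f 59 60 58
f 60 56 61
f 60 61 58
f 61 56 62
f 61 62 58
f 62 56 63
f 62 63 58
f 63 56 64
f 63 64 58
f 64 56 65
f 64 65 58
f 65 56 66
f 65 66 58
f 66 56 67
f 66 67 58
f 67 56 68
f 67 68 58
f 68 56 69
f 68 69 58
f 69 56 70
f 69 70 58
f 70 56 57
f 70 57 58
f 72 71 75
f 72 75 73
f 73 75 76
f 73 76 74
f 75 71 77
f 75 77 76
f 76 77 78
f 76 78 74
f 77 71 79
f 77 79 78
f 78 79 80
f 78 80 74
f 79 71 81
f 79 81 80
f 80 81 82
f 80 82 74
f 81 71 83
f 81 83 82
f 82 83 84
f 82 84 74
f 83 71 85
f 83 85 84
f 84 85 86
f 84 86 74
f 85 71 87
f 85 87 86
f 86 87 88
f 86 88 74
f 87 71 89
f 87 89 88
f 88 89 90
f 88 90 74
f 89 71 91
f 89 91 90
f 90 91 92
f 90 92 74
f 91 71 93
f 91 93 92
f 92 93 94
f 92 94 74
f 93 71 95
f 93 95 94
f 94 95 96
f 94 96 74
f 95 71 97
f 95 97 96
f 96 97 98
f 96 98 74
f 97 71 99
f 97 99 98
f 98 99 100
f 98 100 74
f 99 71 72
f 99 72 100
f 100 72 73
f 100 73 74
f 102 104 101
f 105 102 101
f 101 104 103
f 103 105 101
f 102 108 104
f 106 102 105
f 106 108 102
f 104 108 103
f 107 105 103
f 103 108 107
f 107 106 105
f 108 106 107

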